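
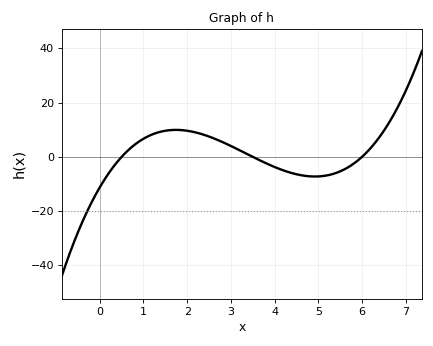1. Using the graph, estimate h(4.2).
-4.99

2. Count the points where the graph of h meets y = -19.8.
1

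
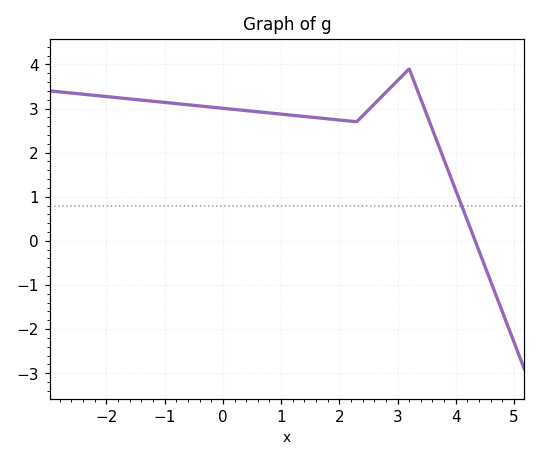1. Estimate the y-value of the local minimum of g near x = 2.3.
2.7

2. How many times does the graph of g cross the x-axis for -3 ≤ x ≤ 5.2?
1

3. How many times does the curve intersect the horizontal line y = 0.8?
1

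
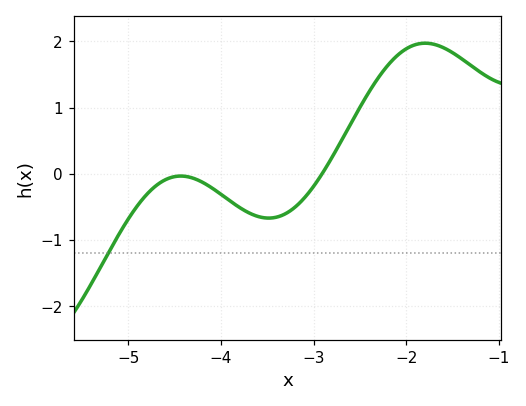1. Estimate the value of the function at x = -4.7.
-0.2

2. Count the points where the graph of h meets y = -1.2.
1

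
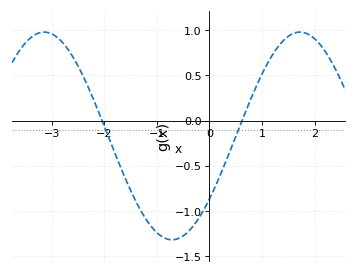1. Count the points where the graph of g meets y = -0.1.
2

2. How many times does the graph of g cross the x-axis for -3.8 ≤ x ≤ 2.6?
2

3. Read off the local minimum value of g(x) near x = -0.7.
-1.3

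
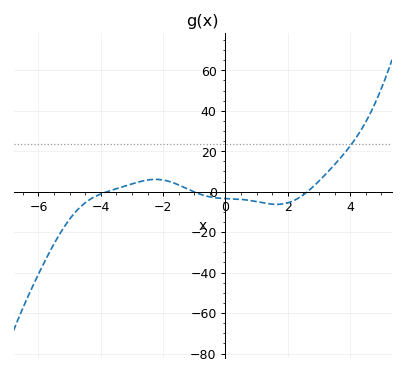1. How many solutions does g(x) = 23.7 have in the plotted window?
1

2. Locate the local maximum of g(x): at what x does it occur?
-2.2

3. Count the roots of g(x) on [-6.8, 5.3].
3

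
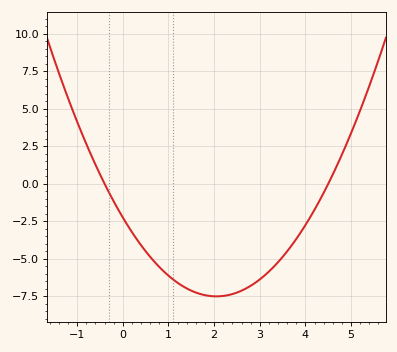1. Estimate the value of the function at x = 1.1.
-6.4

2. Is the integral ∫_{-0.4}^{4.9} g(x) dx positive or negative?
negative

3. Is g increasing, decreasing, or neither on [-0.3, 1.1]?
decreasing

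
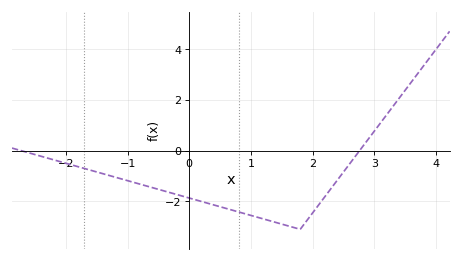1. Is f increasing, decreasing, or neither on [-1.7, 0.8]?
decreasing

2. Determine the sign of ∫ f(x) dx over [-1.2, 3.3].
negative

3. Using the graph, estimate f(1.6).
-2.96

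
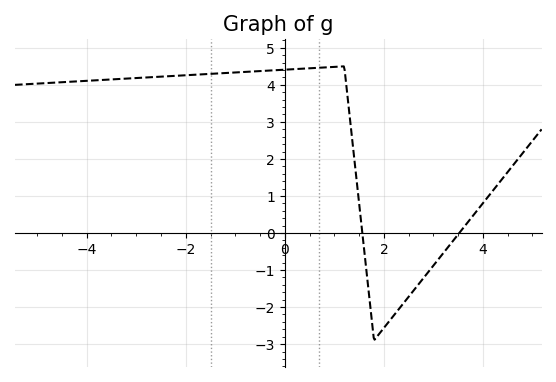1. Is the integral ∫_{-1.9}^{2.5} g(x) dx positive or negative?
positive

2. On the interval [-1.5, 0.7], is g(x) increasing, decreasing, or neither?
increasing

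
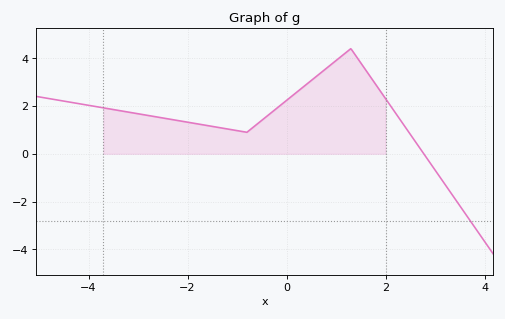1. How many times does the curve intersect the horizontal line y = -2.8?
1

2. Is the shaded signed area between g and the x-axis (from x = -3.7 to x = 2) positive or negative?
positive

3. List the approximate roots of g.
2.77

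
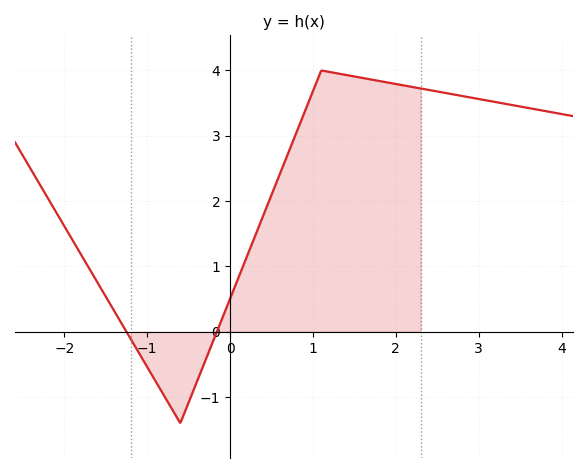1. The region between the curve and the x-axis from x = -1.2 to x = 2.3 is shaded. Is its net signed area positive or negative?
positive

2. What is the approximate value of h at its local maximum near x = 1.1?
4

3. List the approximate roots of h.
-1.25, -0.159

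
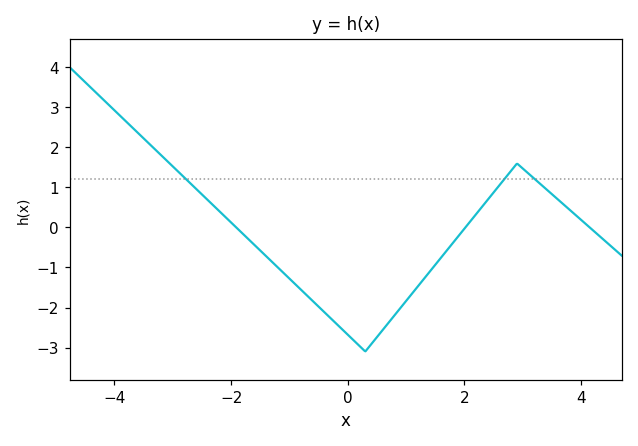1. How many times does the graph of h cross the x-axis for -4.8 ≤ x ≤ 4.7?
3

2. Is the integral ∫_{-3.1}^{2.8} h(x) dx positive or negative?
negative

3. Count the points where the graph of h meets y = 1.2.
3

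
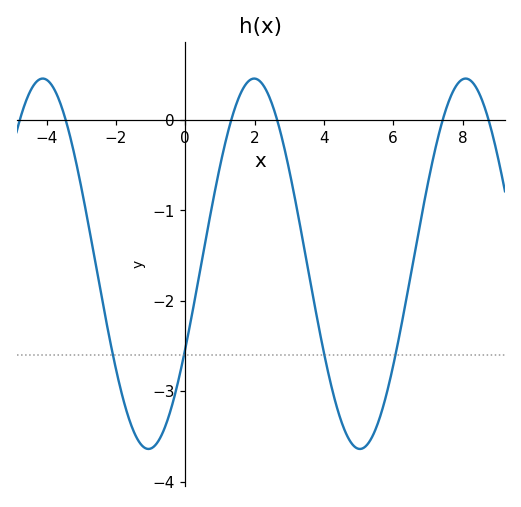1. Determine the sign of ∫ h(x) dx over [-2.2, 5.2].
negative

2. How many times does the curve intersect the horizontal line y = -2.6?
4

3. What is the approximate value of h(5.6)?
-3.3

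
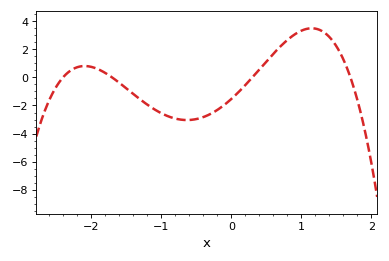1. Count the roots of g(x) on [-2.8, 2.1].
4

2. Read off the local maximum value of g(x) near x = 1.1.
3.5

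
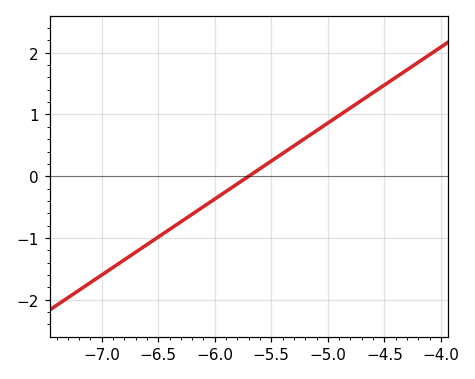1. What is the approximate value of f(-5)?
0.861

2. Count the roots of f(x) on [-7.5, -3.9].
1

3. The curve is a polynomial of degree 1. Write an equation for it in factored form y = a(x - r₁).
y = 1.23(x + 5.7)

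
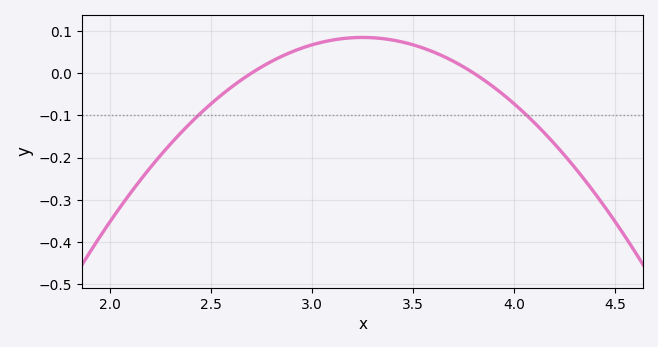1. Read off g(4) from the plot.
-0.073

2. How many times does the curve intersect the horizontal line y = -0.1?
2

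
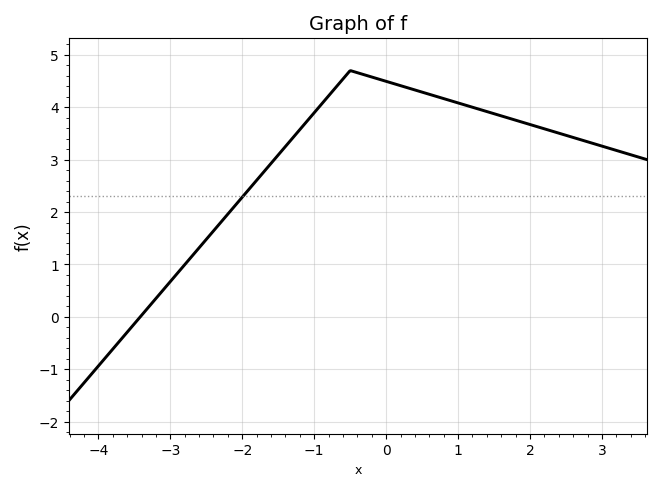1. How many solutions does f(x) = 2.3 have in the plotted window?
1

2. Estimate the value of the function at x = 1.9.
3.71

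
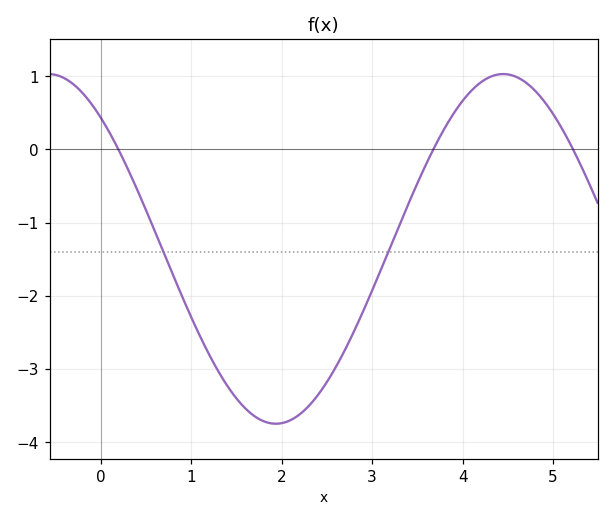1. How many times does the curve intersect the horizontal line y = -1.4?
2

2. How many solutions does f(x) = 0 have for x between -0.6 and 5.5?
3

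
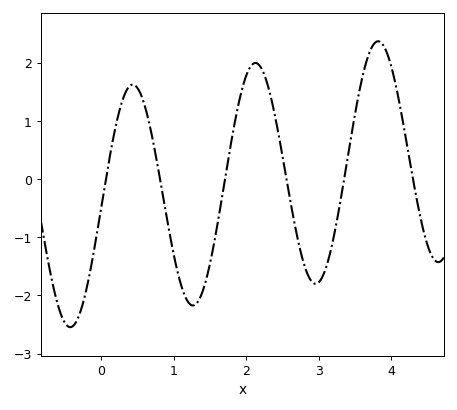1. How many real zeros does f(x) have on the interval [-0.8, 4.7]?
6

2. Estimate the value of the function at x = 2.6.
-0.327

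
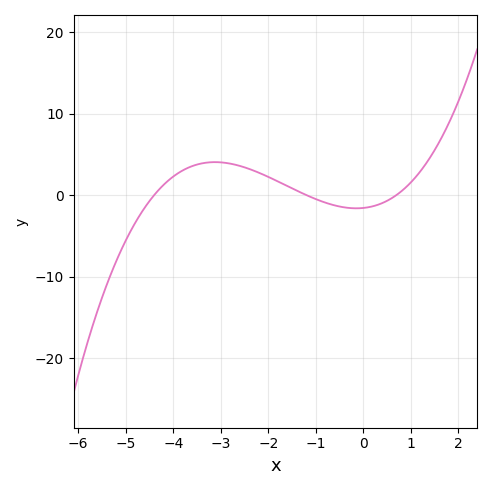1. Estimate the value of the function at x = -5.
-5.59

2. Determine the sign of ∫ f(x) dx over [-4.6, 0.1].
positive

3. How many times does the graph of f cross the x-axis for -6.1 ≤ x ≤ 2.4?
3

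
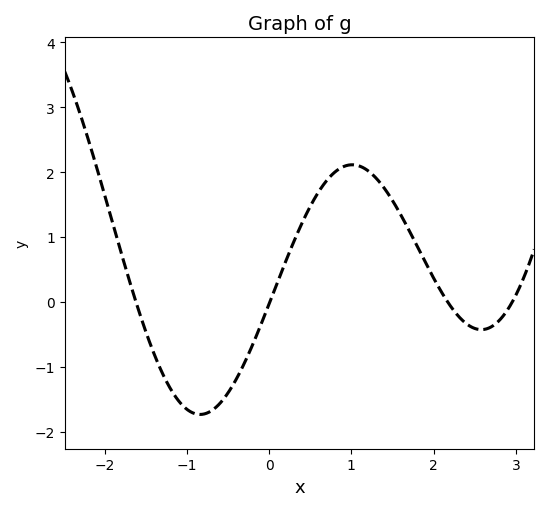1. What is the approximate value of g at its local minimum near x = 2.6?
-0.4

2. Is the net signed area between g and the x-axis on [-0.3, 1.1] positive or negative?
positive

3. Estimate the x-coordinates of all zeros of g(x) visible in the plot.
-1.6, 0, 2.2, 3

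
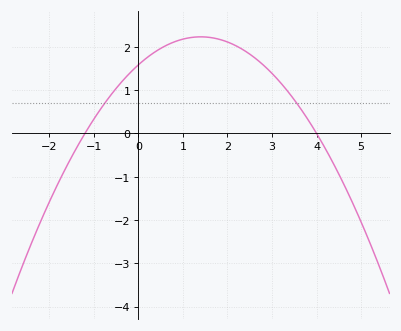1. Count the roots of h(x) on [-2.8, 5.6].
2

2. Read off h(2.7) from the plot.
1.67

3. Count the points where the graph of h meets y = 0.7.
2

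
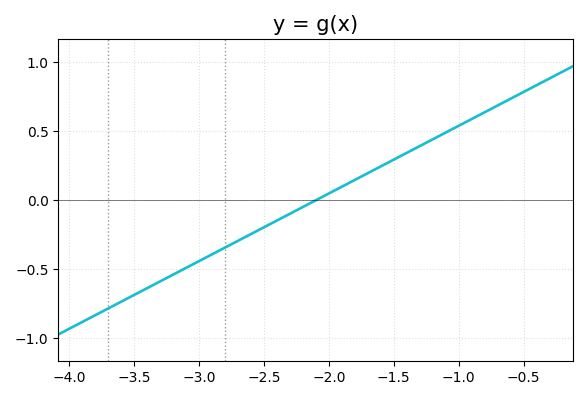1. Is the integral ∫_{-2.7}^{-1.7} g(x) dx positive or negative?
negative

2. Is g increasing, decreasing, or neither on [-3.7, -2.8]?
increasing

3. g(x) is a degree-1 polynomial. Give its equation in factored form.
y = 0.49(x + 2.1)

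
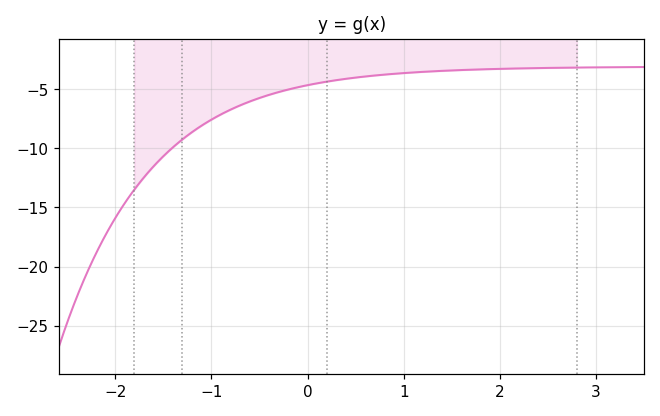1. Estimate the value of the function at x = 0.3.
-4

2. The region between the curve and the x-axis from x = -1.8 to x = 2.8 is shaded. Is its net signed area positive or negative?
negative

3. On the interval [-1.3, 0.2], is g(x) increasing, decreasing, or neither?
increasing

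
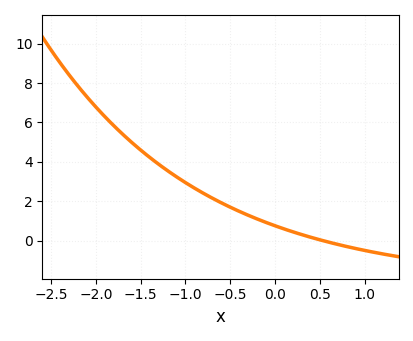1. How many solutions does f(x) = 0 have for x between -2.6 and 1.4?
1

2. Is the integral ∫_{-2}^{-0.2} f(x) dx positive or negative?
positive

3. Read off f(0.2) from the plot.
0.441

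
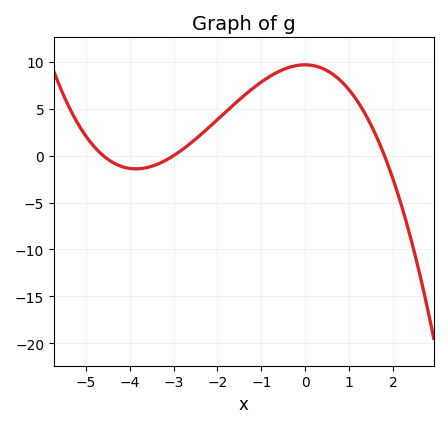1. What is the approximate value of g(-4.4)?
-0.5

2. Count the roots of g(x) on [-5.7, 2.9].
3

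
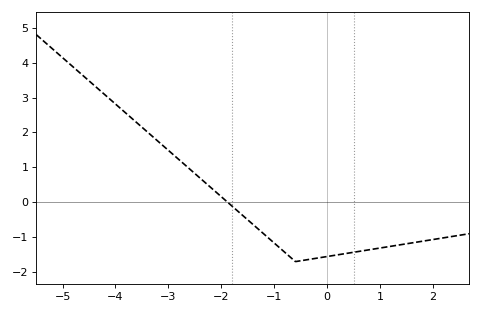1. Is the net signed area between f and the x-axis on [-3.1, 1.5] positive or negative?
negative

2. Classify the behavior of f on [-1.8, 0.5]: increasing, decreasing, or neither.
neither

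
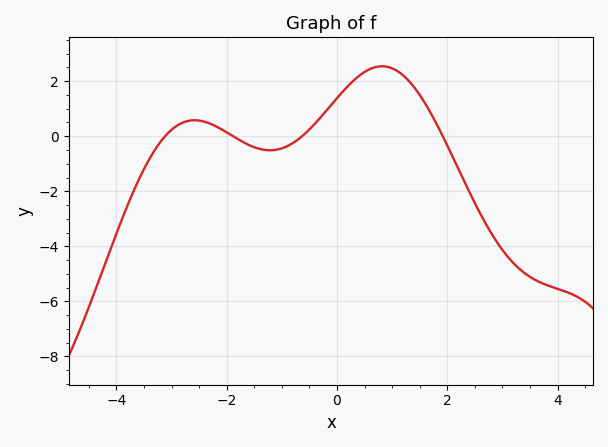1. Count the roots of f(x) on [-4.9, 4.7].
4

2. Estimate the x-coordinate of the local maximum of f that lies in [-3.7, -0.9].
-2.59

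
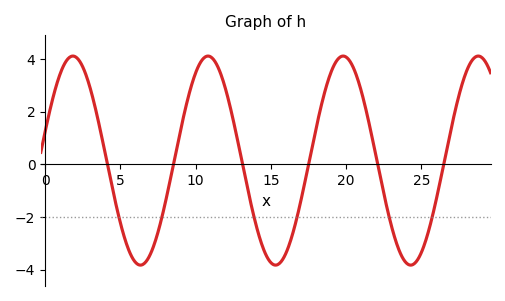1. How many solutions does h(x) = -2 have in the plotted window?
6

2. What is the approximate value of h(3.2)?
2.45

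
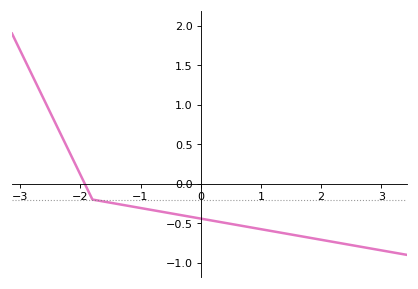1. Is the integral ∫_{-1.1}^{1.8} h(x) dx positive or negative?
negative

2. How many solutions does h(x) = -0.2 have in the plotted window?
1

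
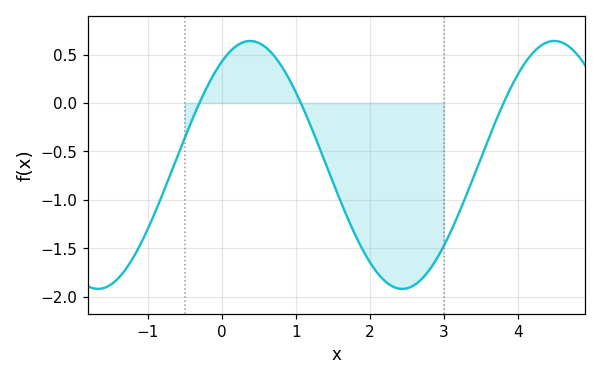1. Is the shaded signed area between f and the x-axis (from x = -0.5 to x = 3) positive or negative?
negative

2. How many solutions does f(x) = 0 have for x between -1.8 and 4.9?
3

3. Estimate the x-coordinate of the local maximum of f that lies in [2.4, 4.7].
4.49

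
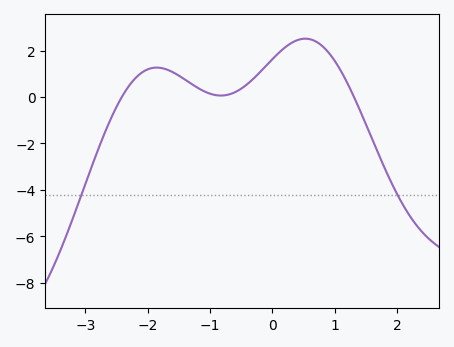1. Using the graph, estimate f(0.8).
2.2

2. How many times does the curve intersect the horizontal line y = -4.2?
2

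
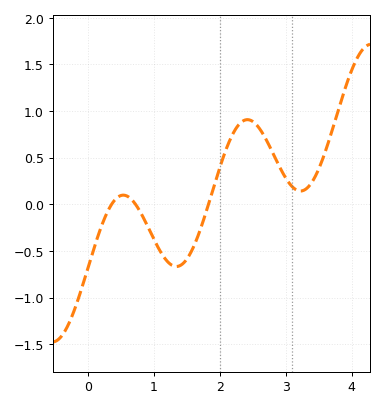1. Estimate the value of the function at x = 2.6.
0.8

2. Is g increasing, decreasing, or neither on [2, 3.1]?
neither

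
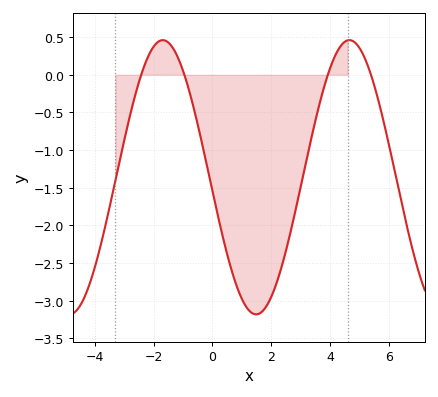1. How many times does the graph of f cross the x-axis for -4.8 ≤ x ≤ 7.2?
4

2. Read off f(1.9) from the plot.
-3.05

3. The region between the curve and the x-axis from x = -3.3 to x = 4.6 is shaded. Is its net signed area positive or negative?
negative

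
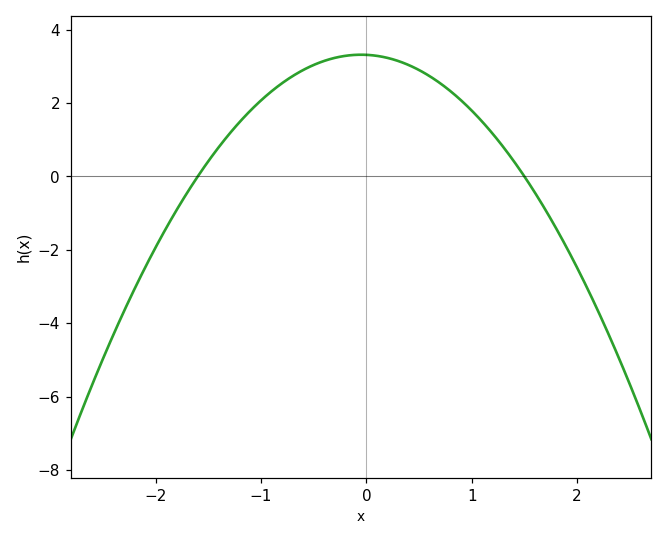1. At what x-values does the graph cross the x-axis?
-1.6, 1.5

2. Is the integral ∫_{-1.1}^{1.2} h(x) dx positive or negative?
positive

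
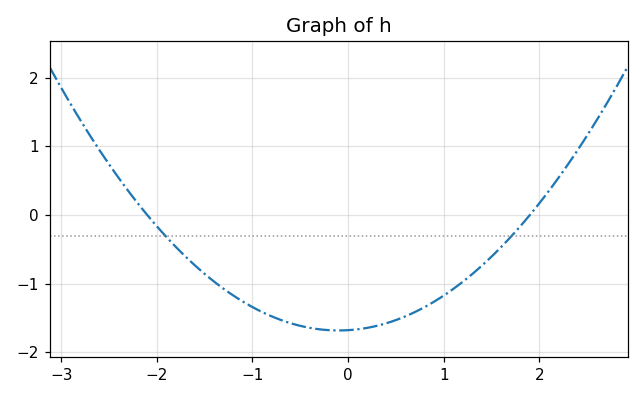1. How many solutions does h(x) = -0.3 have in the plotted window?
2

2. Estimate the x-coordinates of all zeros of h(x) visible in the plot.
-2.1, 1.9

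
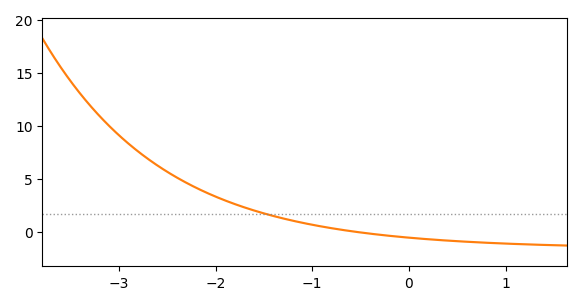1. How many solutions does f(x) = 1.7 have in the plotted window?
1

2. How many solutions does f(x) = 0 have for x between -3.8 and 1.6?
1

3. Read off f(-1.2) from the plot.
1.06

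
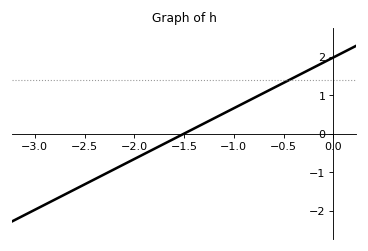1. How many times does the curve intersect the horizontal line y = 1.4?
1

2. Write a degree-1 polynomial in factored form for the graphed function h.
y = 1.32(x + 1.5)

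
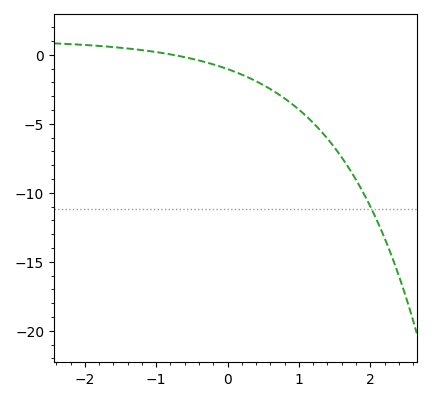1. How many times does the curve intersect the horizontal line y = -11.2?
1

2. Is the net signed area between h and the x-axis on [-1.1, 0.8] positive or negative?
negative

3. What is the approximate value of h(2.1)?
-12.1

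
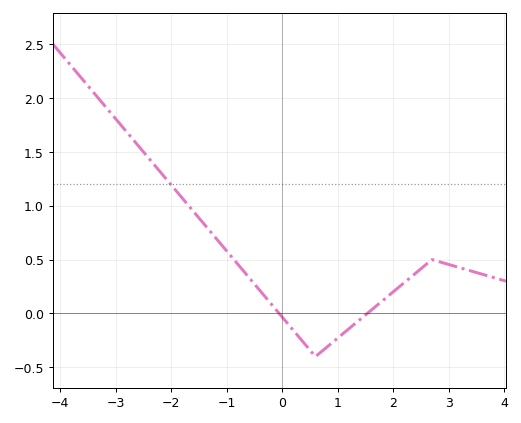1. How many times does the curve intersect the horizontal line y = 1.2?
1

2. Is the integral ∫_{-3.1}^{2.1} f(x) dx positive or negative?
positive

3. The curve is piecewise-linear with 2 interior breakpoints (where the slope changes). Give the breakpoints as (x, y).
(0.6, -0.4); (2.7, 0.5)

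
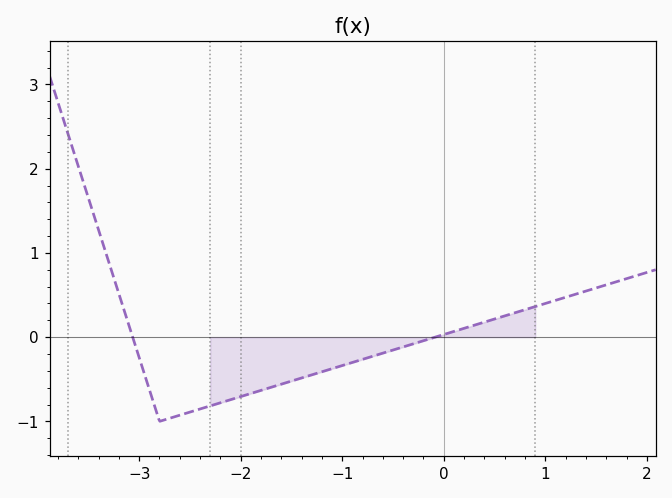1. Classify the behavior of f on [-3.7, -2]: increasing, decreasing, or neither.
neither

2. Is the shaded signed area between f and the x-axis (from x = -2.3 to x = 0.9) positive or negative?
negative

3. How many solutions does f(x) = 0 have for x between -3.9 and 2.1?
2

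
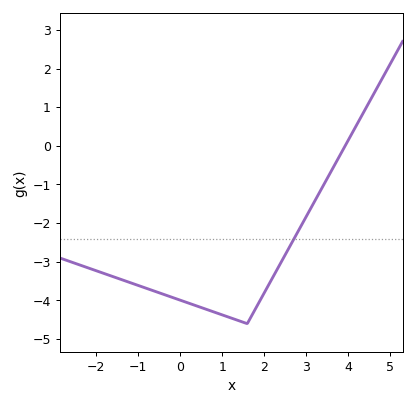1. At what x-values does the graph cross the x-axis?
4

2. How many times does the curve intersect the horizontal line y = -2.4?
1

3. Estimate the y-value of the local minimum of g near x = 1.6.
-4.6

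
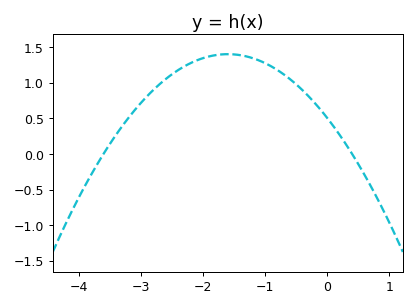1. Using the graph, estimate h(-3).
0.7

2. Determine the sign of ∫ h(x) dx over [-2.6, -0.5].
positive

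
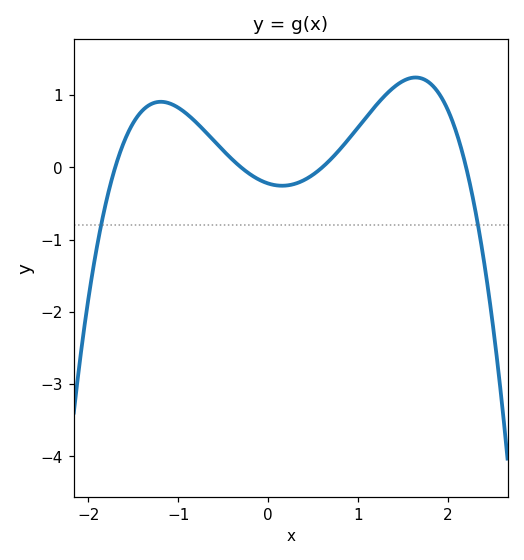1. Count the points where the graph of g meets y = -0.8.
2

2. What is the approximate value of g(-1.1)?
0.889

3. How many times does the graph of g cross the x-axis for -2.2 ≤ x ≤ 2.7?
4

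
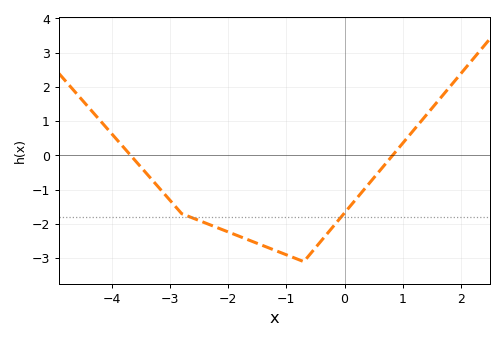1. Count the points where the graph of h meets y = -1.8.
2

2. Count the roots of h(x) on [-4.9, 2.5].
2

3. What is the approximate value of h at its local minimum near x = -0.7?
-3.1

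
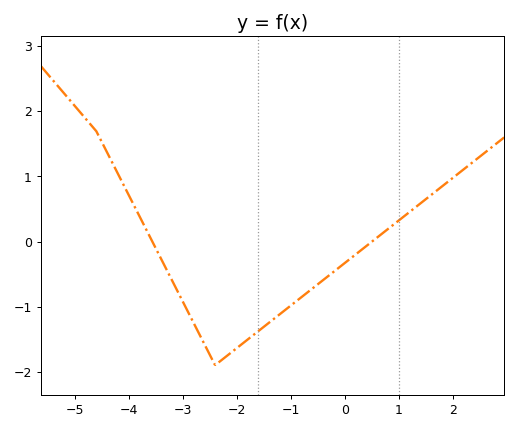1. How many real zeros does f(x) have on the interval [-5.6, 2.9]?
2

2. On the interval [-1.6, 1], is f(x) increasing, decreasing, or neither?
increasing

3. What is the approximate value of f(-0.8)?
-0.853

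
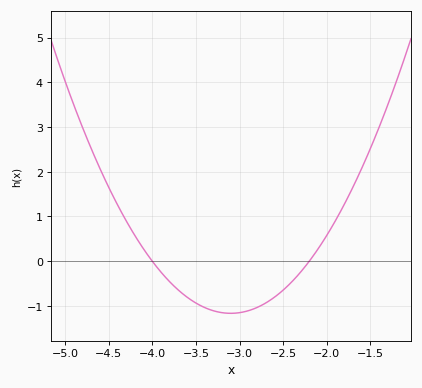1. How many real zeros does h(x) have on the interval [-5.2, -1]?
2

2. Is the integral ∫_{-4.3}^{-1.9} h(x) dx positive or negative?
negative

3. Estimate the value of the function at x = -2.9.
-1.11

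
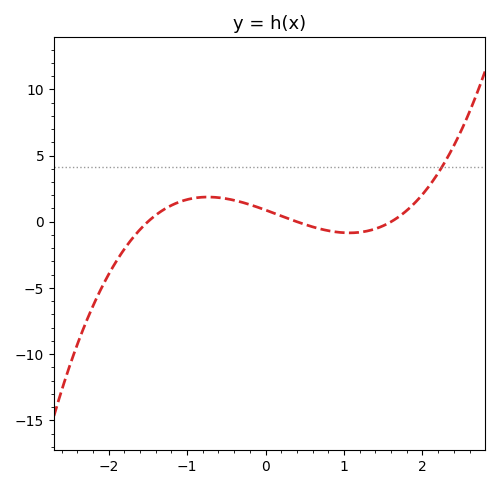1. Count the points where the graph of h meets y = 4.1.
1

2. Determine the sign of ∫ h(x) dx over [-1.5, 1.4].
positive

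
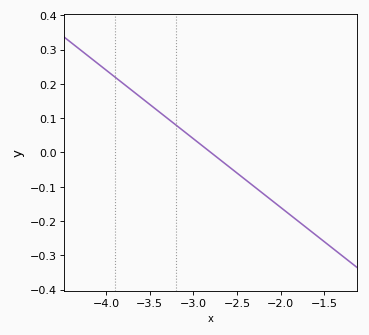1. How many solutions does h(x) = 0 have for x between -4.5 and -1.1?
1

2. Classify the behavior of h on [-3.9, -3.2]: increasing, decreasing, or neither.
decreasing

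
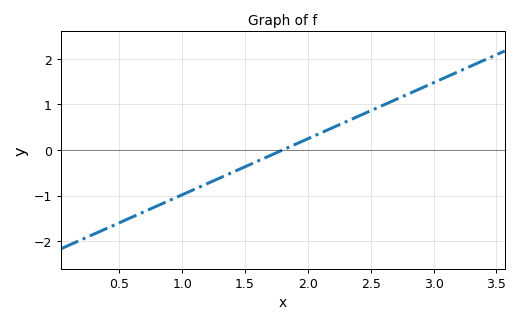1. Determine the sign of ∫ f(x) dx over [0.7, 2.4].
negative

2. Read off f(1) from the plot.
-0.984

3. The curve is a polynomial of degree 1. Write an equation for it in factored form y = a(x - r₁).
y = 1.23(x - 1.8)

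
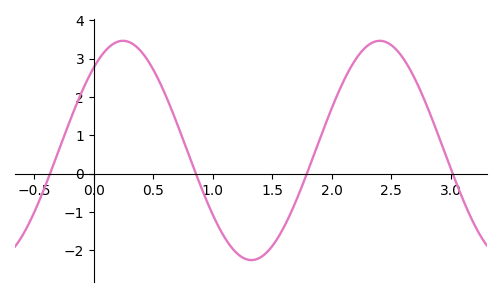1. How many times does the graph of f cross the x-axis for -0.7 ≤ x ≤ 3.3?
4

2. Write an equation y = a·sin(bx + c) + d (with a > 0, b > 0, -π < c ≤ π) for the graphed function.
y = 2.86sin(2.9x + 0.86) + 0.61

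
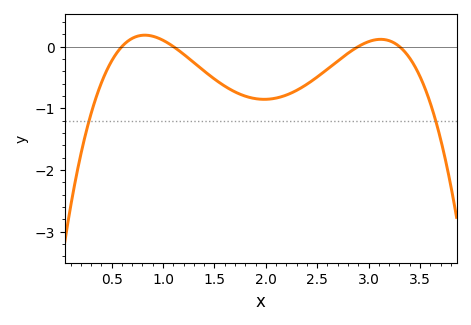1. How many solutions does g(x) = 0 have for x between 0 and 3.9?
4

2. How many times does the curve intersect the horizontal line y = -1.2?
2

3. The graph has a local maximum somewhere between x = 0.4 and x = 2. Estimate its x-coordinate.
0.8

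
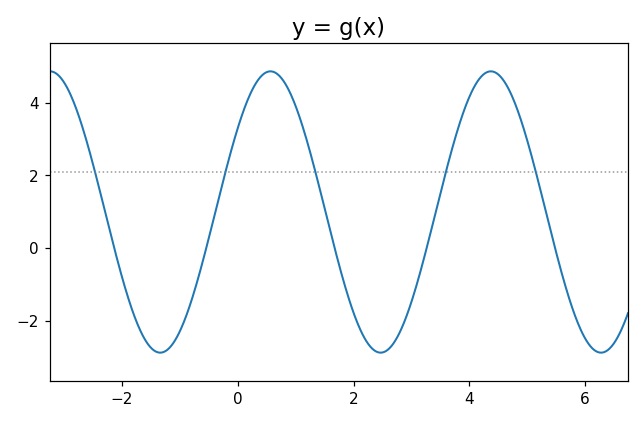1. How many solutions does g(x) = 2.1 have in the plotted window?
5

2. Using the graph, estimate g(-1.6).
-2.6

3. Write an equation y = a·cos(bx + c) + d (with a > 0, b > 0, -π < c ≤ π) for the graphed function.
y = 3.87cos(1.6x - 0.93) + 0.99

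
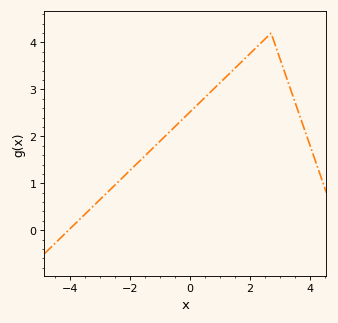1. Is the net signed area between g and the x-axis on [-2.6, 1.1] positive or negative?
positive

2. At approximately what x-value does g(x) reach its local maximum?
2.7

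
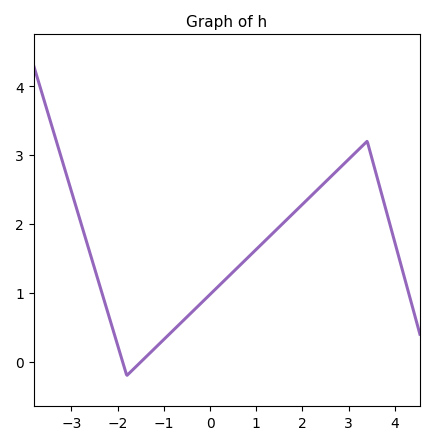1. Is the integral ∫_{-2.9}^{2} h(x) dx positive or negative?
positive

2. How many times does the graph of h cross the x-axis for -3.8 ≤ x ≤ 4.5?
2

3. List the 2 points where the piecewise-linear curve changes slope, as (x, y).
(-1.8, -0.2); (3.4, 3.2)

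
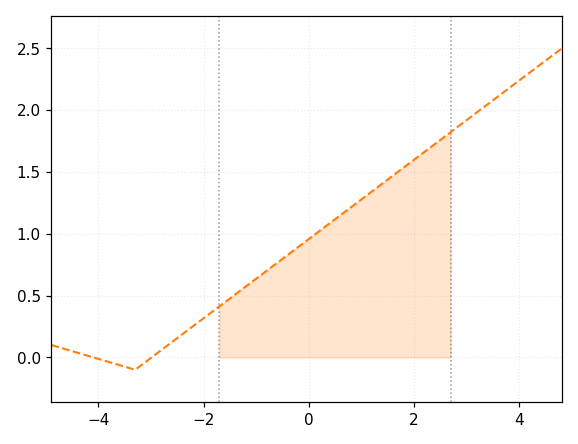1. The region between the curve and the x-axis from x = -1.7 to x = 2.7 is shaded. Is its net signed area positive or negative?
positive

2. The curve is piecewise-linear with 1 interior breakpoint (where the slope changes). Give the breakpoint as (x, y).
(-3.3, -0.1)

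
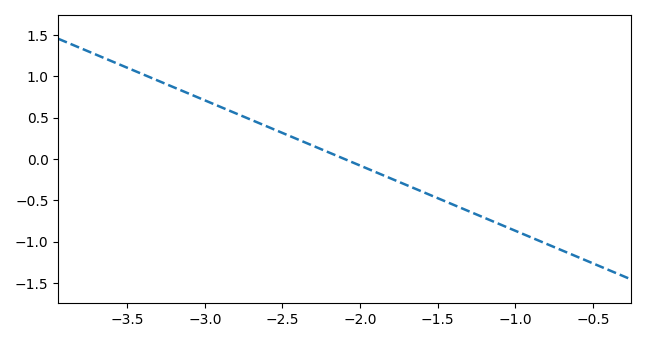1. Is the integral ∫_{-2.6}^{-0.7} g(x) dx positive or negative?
negative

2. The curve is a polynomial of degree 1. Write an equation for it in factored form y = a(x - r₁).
y = -0.79(x + 2.1)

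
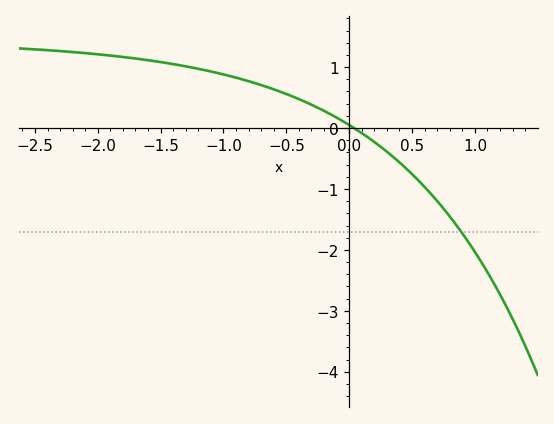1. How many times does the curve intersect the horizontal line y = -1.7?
1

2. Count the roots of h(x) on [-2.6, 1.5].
1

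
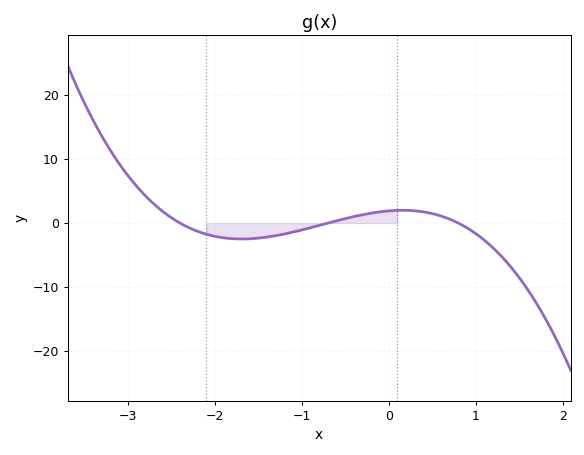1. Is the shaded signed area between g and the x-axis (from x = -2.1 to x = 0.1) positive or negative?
negative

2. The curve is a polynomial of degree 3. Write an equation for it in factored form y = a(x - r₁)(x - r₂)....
y = -1.42(x + 2.4)(x + 0.7)(x - 0.8)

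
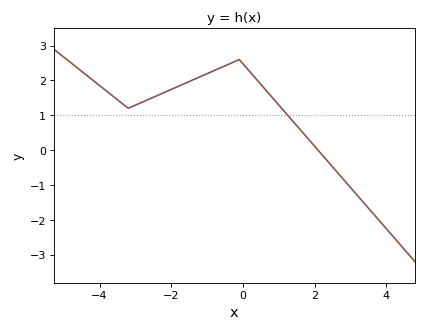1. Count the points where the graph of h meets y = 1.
1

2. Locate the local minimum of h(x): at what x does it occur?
-3.2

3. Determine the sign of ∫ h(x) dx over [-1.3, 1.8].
positive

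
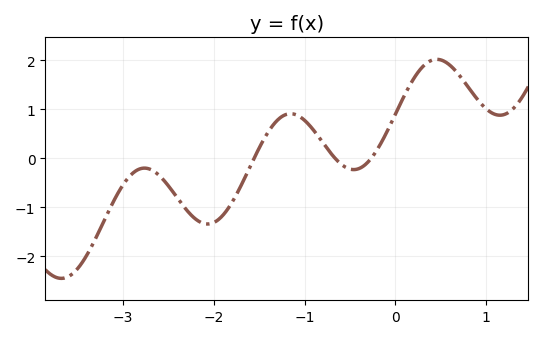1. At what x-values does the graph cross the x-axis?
-1.6, -0.7, -0.3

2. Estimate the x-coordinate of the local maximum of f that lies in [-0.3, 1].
0.5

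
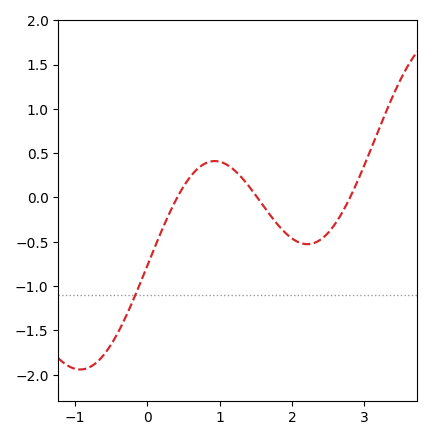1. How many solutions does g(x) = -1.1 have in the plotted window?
1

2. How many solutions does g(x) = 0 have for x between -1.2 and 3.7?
3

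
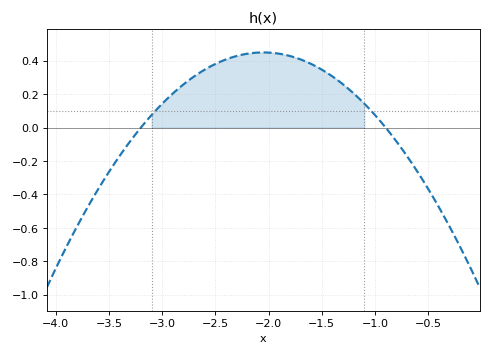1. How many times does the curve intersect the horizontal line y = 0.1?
2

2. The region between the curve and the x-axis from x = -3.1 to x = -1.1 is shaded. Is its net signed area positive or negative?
positive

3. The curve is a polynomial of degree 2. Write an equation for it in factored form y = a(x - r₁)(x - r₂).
y = -0.34(x + 3.2)(x + 0.9)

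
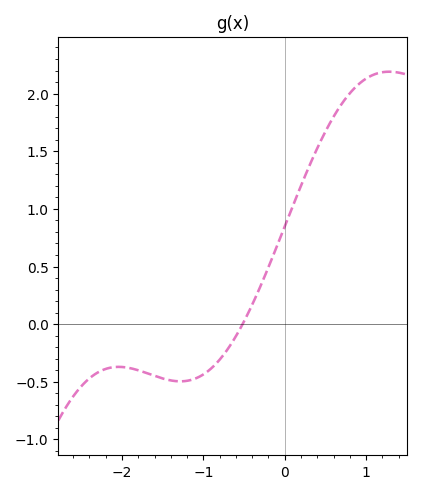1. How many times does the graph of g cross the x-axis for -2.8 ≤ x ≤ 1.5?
1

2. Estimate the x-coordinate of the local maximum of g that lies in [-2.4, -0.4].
-2.04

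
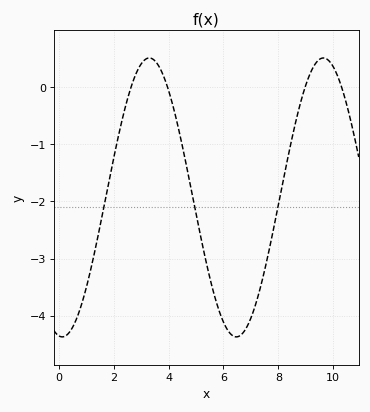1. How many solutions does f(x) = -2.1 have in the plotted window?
3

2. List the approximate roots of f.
2.6, 4, 9, 10.4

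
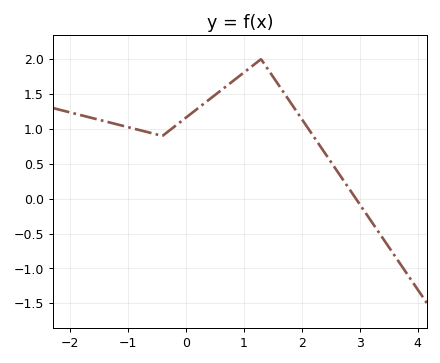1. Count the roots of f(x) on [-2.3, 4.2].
1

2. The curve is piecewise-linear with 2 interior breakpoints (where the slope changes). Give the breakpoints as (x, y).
(-0.4, 0.9); (1.3, 2)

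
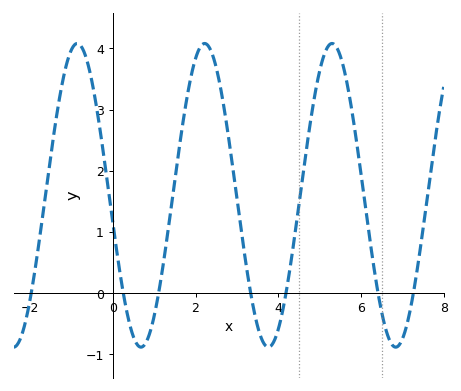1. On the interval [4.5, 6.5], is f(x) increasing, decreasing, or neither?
neither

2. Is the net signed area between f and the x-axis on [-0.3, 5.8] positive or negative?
positive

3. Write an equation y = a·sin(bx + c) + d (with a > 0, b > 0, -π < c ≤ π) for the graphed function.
y = 2.48sin(2.04x - 2.96) + 1.6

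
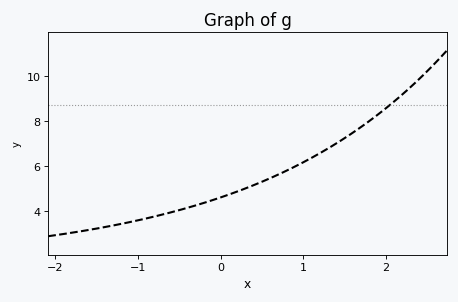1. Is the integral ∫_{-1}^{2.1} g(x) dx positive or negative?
positive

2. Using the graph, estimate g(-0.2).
4.36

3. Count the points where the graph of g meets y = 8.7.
1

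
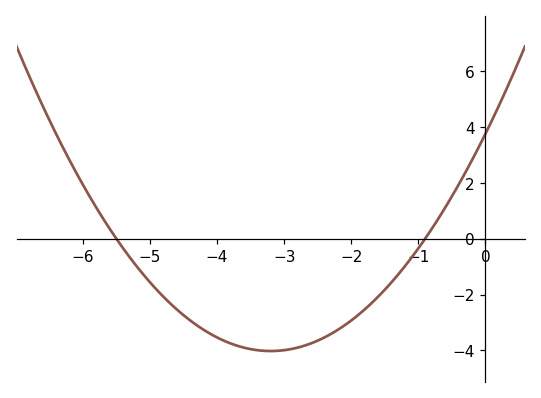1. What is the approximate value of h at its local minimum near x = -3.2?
-4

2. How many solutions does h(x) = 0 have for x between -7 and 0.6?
2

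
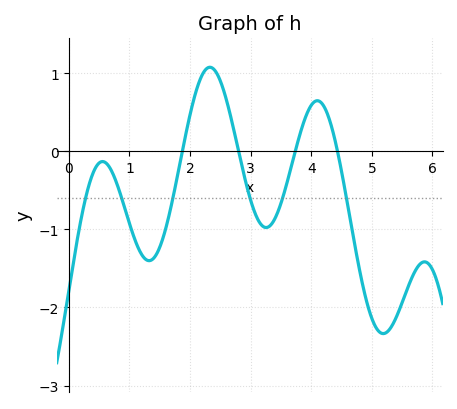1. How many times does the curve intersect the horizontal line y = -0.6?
6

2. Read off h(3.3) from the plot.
-0.964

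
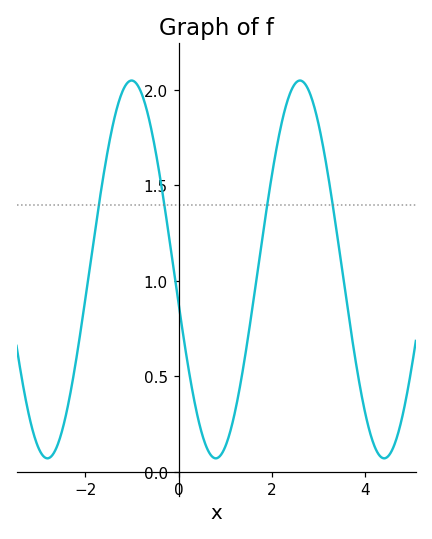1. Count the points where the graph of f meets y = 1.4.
4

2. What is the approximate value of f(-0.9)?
2.05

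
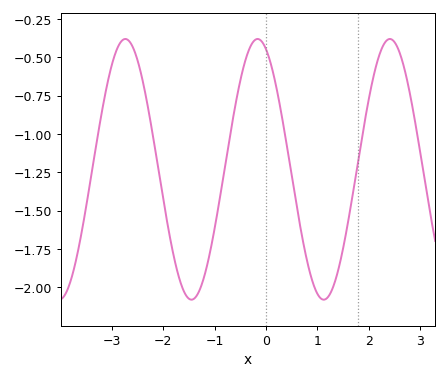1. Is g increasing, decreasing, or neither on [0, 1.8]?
neither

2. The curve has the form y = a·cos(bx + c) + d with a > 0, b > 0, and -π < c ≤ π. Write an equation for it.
y = 0.85cos(2.44x + 0.4) - 1.23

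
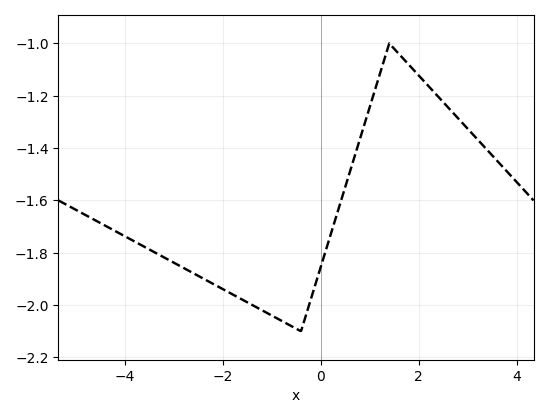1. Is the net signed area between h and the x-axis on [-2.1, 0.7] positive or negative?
negative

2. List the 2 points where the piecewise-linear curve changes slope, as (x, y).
(-0.4, -2.1); (1.4, -1)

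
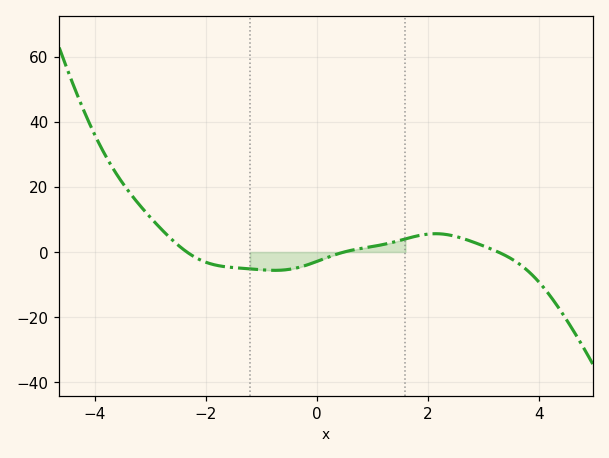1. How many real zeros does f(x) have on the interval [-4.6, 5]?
3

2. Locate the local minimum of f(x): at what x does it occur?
-0.8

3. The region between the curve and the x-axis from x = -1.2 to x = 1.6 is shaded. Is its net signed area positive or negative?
negative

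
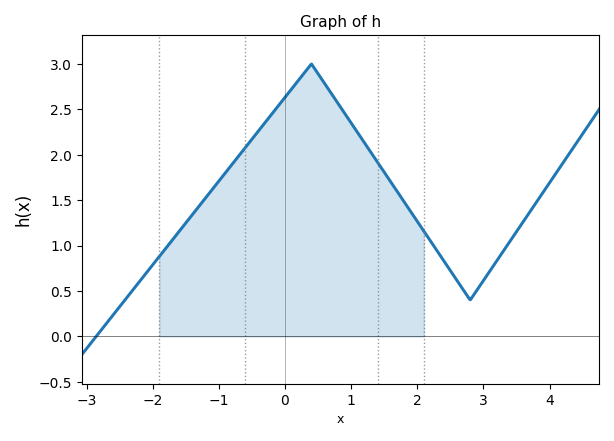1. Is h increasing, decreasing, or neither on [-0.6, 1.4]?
neither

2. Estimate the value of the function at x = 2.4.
0.85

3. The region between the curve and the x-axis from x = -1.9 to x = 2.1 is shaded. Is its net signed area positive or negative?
positive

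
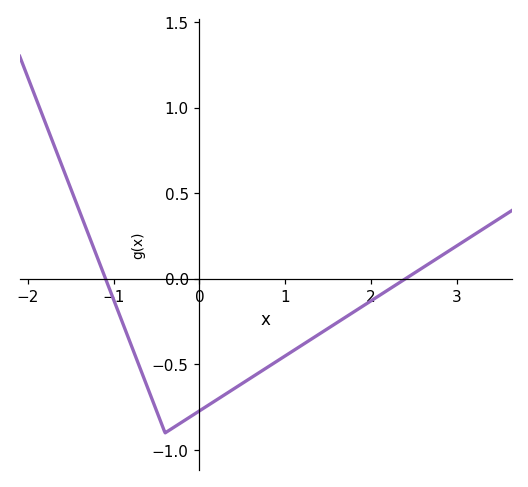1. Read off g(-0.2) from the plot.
-0.836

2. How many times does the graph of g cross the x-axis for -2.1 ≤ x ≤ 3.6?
2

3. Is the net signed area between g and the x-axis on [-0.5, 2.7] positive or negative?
negative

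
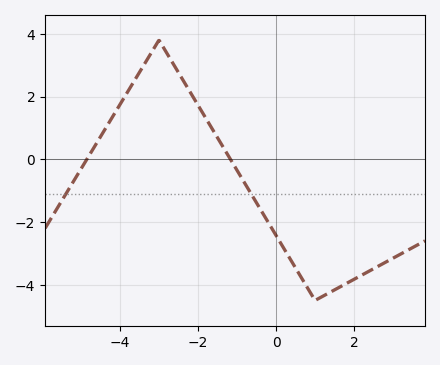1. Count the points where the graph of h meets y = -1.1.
2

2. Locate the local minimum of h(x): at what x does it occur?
1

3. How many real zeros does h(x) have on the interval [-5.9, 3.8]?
2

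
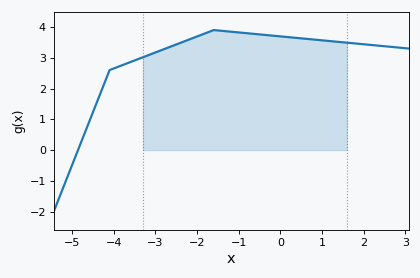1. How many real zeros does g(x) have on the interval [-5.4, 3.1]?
1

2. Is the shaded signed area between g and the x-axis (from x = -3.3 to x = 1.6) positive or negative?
positive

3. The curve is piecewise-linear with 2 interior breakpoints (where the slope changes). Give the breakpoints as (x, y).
(-4.1, 2.6); (-1.6, 3.9)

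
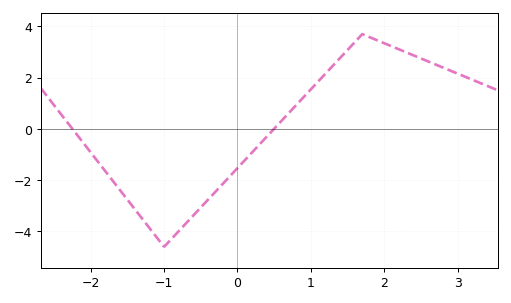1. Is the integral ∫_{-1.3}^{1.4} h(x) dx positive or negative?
negative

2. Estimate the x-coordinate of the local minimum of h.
-0.998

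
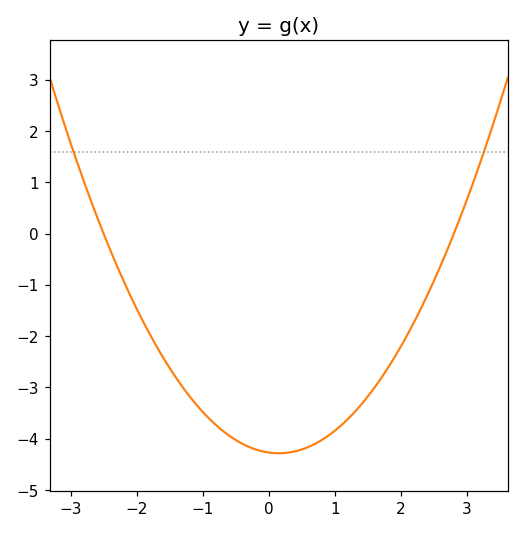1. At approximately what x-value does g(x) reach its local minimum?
0.1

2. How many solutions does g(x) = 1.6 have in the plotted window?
2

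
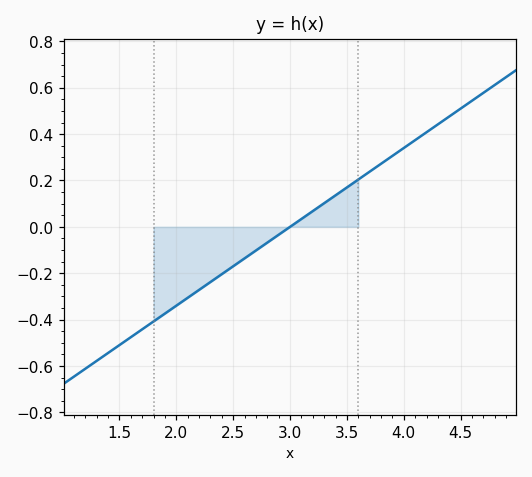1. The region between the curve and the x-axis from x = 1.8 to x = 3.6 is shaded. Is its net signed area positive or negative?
negative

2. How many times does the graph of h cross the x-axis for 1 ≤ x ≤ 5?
1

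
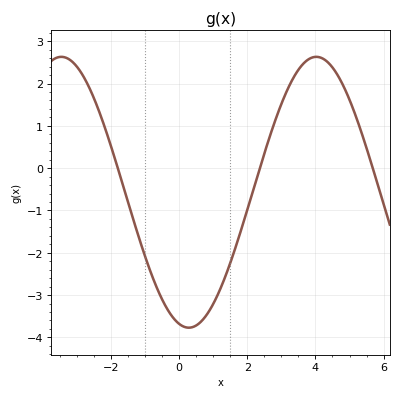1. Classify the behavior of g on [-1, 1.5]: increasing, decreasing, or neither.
neither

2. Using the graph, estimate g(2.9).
1.3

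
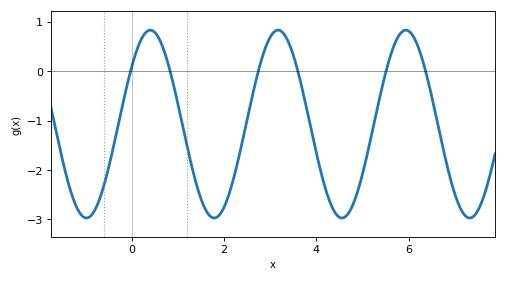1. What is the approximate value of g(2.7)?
-0.151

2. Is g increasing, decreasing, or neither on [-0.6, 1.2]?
neither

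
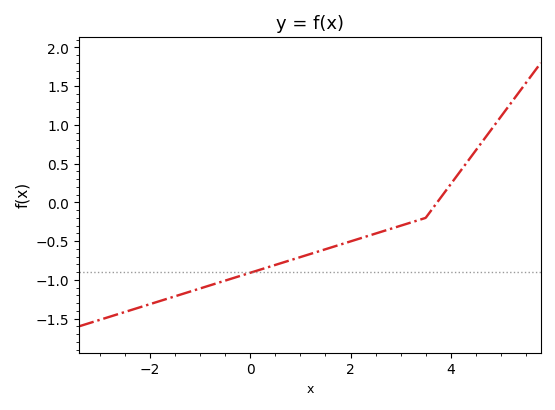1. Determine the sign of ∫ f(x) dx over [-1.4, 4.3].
negative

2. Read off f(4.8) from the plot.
0.95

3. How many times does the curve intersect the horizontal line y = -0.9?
1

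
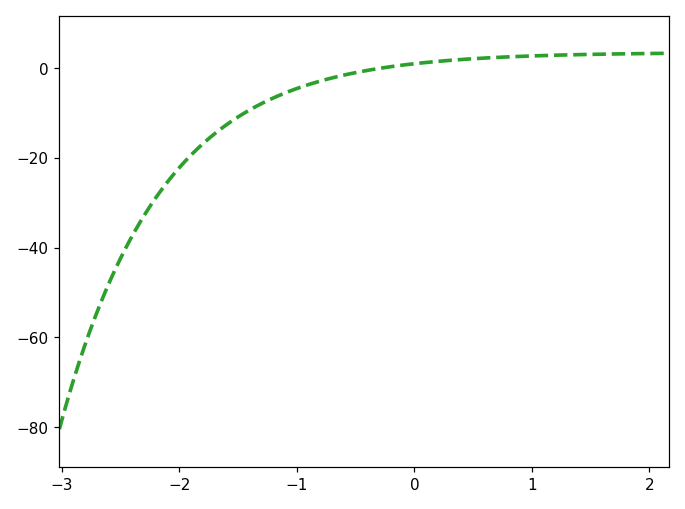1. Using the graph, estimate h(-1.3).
-7.94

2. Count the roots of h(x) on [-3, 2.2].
1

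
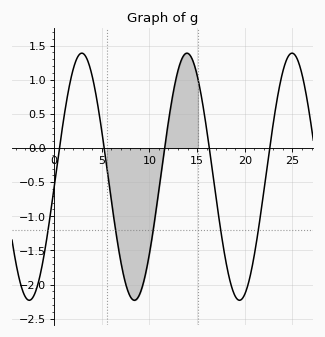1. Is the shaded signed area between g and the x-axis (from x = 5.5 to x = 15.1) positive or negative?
negative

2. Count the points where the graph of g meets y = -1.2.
5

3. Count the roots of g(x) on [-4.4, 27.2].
5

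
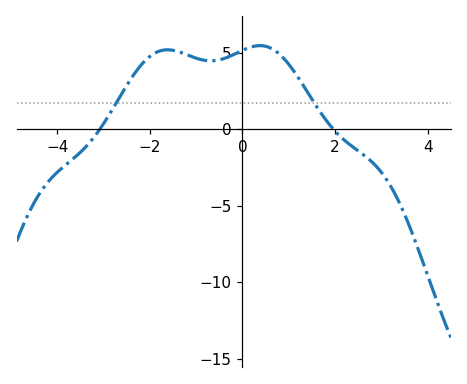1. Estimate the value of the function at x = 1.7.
1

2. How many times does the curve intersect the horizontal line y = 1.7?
2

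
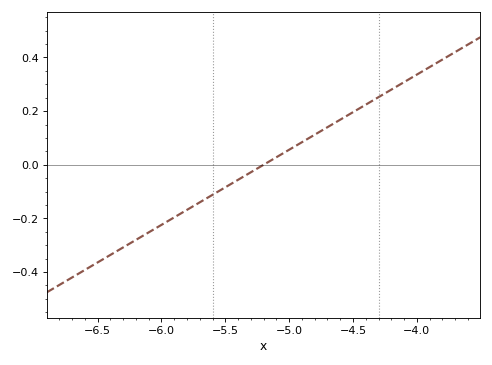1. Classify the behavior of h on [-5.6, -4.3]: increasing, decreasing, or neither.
increasing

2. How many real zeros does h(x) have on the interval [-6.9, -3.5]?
1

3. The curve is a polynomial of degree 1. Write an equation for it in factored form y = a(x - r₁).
y = 0.28(x + 5.2)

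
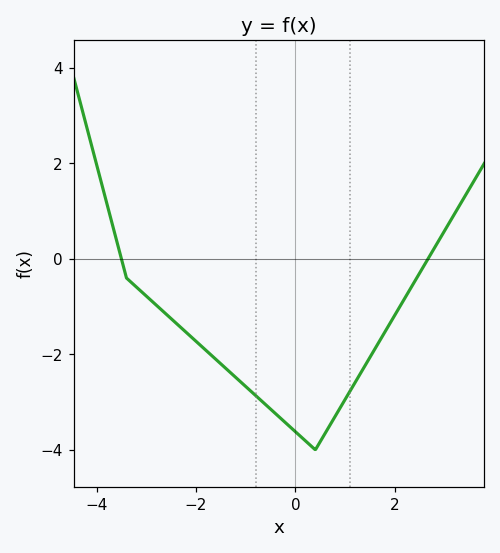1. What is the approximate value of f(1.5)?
-2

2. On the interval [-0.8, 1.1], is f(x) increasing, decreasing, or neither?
neither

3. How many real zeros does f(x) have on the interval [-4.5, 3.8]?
2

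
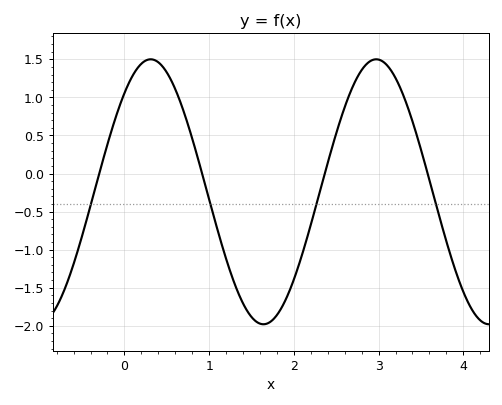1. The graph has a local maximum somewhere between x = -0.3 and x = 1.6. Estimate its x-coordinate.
0.3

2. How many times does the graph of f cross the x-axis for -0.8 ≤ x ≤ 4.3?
4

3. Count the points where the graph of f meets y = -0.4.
4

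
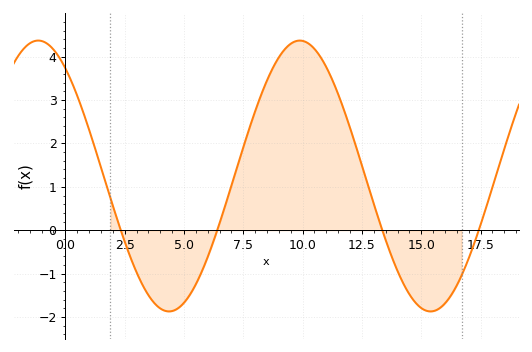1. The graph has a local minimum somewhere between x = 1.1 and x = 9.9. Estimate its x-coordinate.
4.5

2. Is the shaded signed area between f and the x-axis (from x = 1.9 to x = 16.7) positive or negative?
positive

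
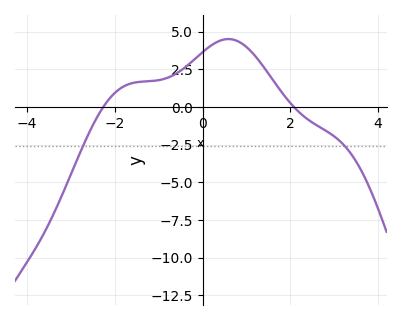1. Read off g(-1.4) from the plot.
1.6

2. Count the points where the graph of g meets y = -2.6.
2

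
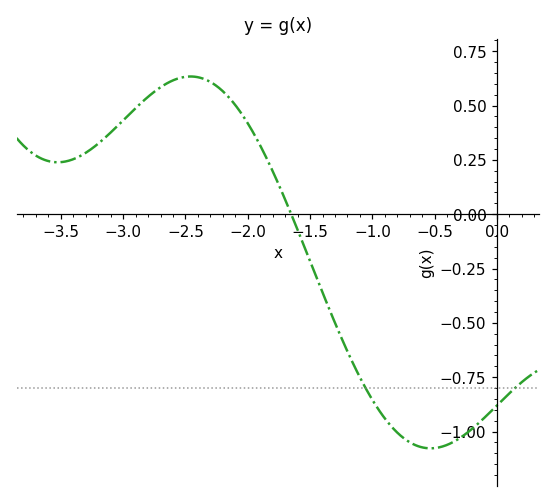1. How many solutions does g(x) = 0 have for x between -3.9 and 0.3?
1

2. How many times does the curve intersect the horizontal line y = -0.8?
2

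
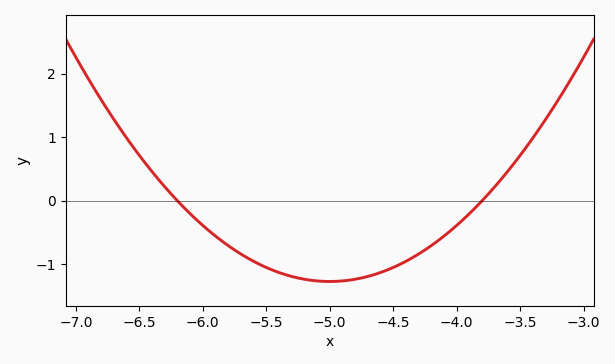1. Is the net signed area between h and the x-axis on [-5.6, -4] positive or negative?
negative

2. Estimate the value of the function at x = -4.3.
-0.836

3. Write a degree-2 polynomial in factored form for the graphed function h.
y = 0.88(x + 6.2)(x + 3.8)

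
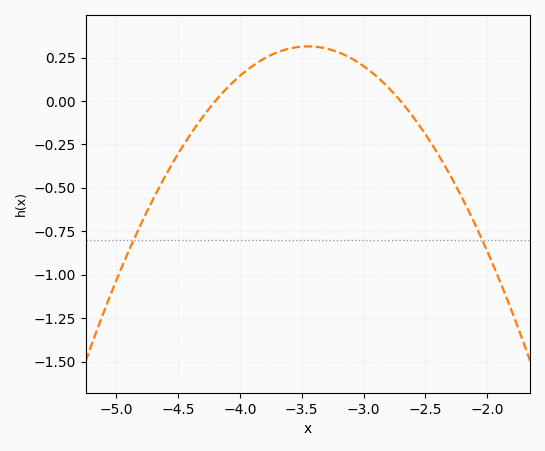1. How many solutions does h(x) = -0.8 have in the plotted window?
2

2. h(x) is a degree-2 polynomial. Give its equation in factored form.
y = -0.56(x + 4.2)(x + 2.7)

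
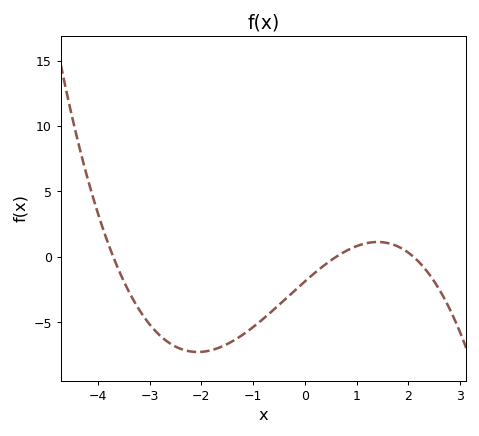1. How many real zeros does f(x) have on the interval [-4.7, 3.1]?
3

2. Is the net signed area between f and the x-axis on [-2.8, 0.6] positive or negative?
negative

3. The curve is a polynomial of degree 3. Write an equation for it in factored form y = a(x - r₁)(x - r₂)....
y = -0.4(x + 3.7)(x - 0.6)(x - 2.1)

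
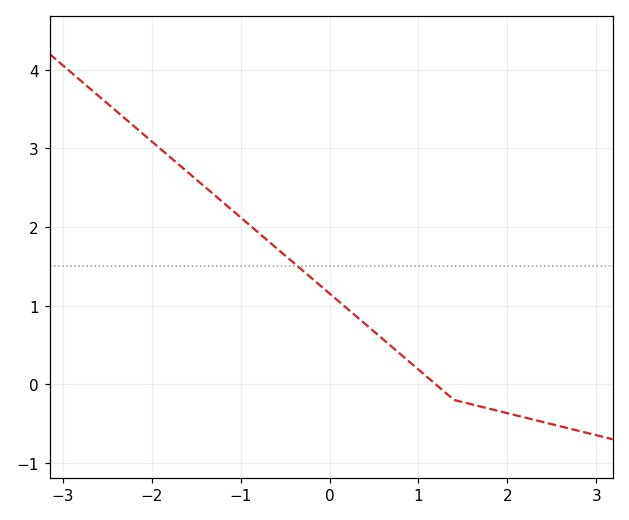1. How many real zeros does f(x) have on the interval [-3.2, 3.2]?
1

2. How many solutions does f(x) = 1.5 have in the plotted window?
1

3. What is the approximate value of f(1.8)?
-0.312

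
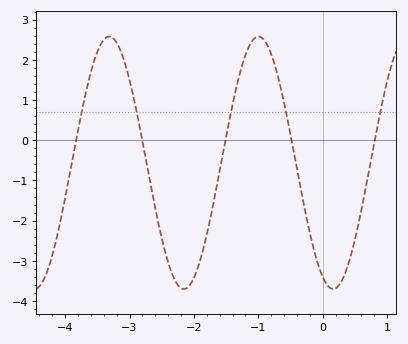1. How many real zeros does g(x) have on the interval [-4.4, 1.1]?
5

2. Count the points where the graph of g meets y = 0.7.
5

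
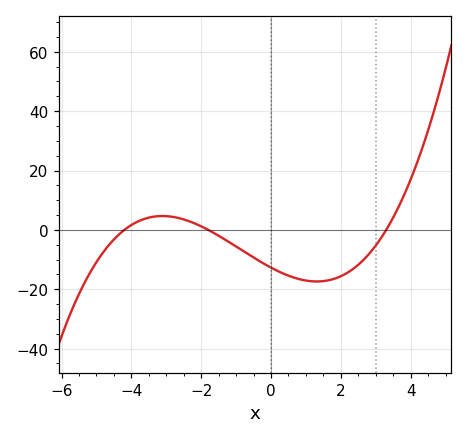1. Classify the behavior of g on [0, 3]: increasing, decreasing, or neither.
neither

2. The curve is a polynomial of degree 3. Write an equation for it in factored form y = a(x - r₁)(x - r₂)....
y = 0.51(x + 4.2)(x + 1.8)(x - 3.3)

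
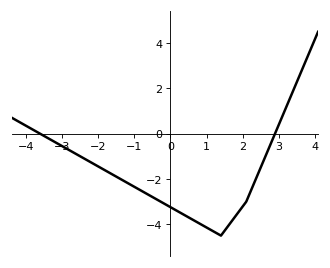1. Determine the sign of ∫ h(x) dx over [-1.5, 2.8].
negative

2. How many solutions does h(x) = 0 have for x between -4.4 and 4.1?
2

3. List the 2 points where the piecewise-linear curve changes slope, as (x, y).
(1.4, -4.5); (2.1, -3)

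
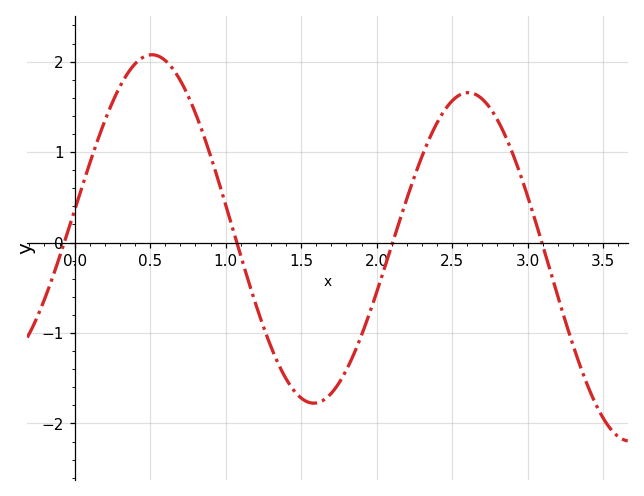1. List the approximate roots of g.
-0.1, 1.1, 2.1, 3.1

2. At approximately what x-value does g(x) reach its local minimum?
1.6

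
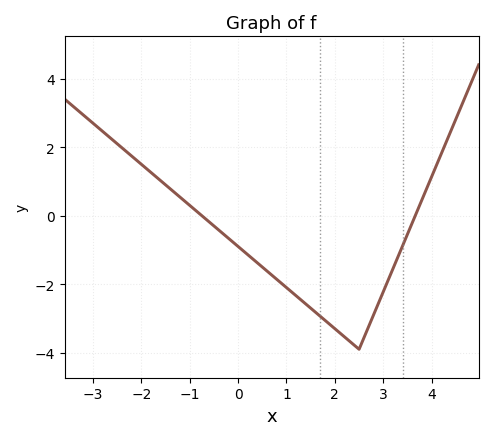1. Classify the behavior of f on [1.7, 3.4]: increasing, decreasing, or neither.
neither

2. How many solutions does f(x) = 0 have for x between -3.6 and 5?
2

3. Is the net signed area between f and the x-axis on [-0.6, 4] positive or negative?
negative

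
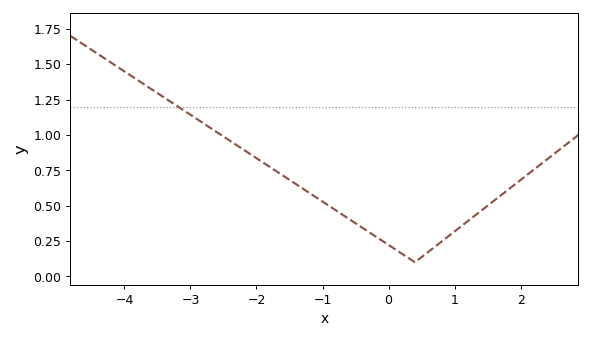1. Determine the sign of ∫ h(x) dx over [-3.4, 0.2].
positive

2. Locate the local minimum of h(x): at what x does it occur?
0.401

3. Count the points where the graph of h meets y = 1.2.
1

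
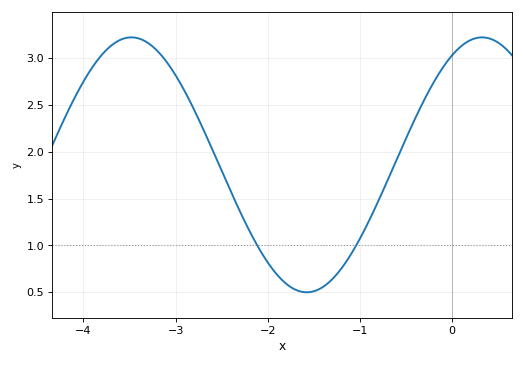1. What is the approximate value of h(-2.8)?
2.45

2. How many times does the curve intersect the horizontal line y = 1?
2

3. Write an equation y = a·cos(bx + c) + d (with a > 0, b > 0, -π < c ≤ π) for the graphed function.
y = 1.36cos(1.65x - 0.542) + 1.86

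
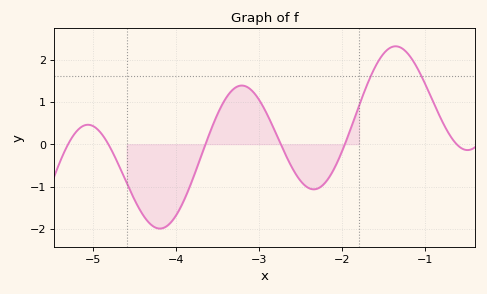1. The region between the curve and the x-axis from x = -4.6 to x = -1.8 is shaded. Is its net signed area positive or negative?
negative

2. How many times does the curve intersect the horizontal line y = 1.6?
2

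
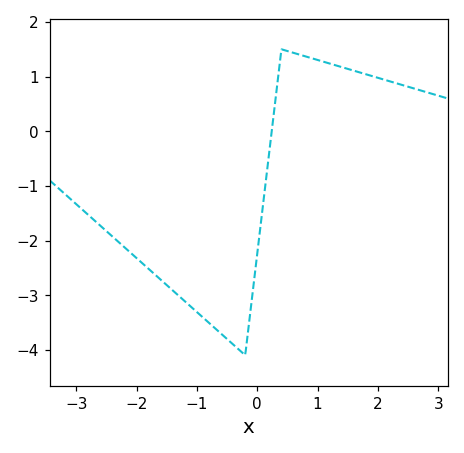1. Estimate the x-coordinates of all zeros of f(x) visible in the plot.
0.2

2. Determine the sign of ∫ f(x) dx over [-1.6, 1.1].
negative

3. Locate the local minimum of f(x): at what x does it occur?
-0.2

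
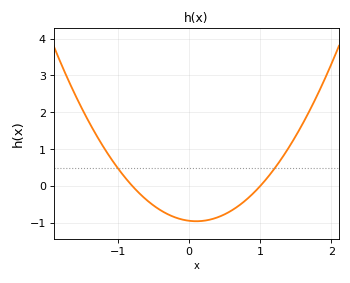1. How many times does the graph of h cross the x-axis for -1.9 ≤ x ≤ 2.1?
2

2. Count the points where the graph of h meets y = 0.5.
2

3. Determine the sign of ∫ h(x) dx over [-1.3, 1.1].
negative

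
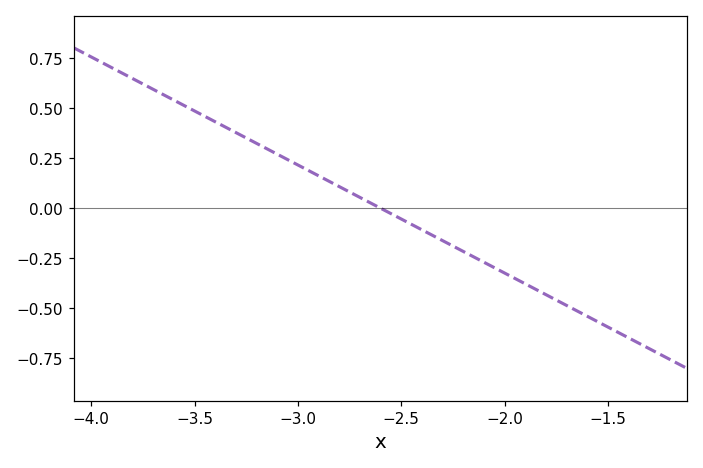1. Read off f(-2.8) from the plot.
0.108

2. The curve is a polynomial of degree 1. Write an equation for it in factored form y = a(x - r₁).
y = -0.54(x + 2.6)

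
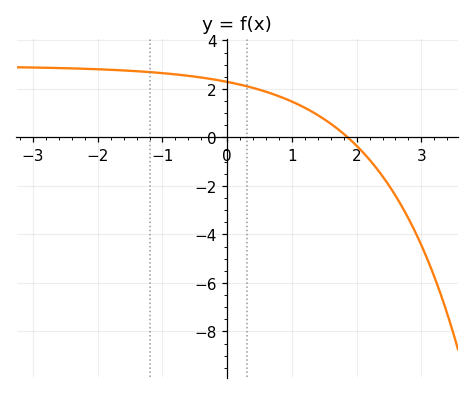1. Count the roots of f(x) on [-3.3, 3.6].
1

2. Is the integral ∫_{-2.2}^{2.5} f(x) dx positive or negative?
positive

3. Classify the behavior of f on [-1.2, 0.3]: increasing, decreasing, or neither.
decreasing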